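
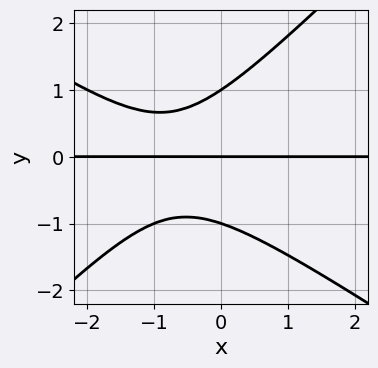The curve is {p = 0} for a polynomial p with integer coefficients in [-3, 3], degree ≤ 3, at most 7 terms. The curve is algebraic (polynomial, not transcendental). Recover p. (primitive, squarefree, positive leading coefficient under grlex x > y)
2*x^2*y + x*y^2 - 3*y^3 + 3*x*y + 3*y

(a) The degree is 3 — a generic line meets the curve in up to 3 points.
(b) Checking where it meets the axes: among the integer gridlines, it crosses the y-axis at y ∈ {-1, 0, 1}; every point of the x-axis in the box is on the curve.
(c) Assembling these constraints gives the stated polynomial.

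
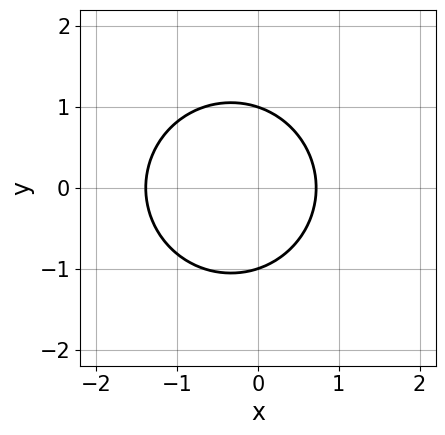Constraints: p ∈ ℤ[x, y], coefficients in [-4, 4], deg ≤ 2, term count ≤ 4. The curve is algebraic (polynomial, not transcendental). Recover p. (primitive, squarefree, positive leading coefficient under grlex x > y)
(a) Degree: no degree-1 curve has this shape, so deg p = 2.
(b) Symmetries: the y ↦ −y reflection is a symmetry, so y appears only in even powers.
(c) Reading off the gridlines: among the integer gridlines, it crosses the y-axis at y ∈ {-1, 1}.
(d) These observations pin down the coefficients.

3*x^2 + 3*y^2 + 2*x - 3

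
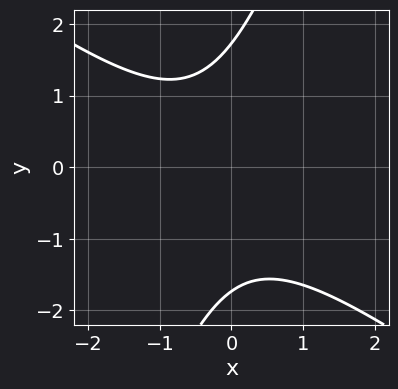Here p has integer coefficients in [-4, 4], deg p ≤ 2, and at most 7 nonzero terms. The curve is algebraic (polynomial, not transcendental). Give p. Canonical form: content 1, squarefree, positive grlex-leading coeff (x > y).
(a) deg p = 2.
(b) From the axis intercepts and sections: the curve avoids every integer x-axis point in the box.
(c) Together with the visible shape, these determine p as stated.

2*x^2 + 2*x*y - y^2 + x + 3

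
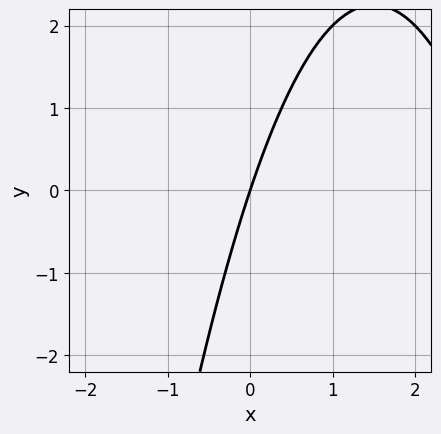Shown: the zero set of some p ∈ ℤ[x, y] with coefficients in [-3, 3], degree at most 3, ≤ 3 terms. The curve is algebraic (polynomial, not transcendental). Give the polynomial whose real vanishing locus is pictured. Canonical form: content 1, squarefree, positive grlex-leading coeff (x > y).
x^2 - 3*x + y

(a) The degree is 2 — a generic line meets the curve in up to 2 points.
(b) Checking where it meets the axes: one x-axis crossing is at x = 0; it meets the y-axis at y = 0 (among the integer gridlines).
(c) Solving for integer coefficients yields p as stated.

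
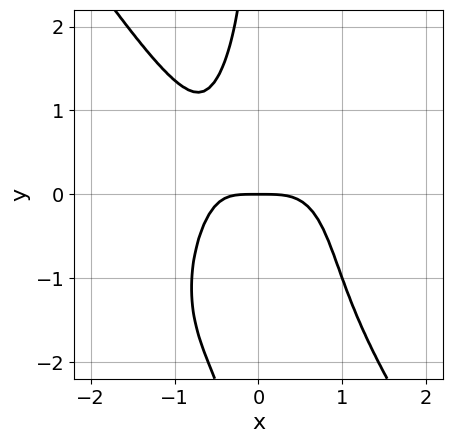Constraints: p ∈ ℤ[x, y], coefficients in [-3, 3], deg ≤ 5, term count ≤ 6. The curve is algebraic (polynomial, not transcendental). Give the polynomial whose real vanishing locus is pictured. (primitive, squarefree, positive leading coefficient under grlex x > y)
3*x^4 + x*y^3 + x*y^2 + x*y + 2*y

1. deg p = 4. A generic line meets the curve in up to 4 points.
2. Against the integer gridlines: it crosses the y-axis at the gridline y = 0; it crosses the x-axis at the gridline x = 0.
3. These observations pin down the coefficients.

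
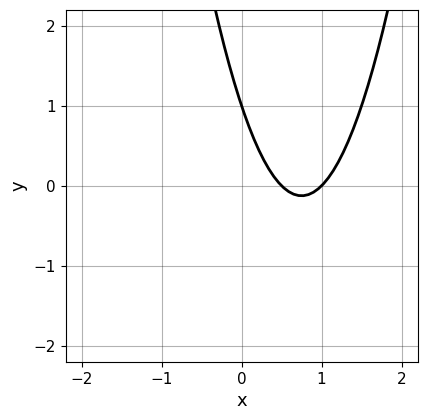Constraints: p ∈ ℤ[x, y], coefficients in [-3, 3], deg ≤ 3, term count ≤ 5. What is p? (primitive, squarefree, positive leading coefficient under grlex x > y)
Degree: no degree-1 curve has this shape, so deg p = 2.
From the visible intercepts: one x-axis crossing is at x = 1; it meets the y-axis at y = 1 (among the integer gridlines).
Together with the visible shape, these determine p as stated.

2*x^2 - 3*x - y + 1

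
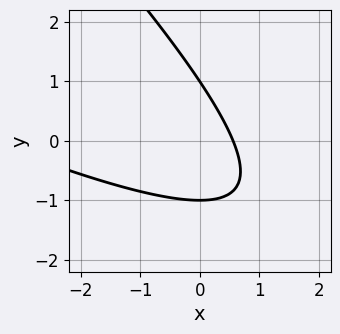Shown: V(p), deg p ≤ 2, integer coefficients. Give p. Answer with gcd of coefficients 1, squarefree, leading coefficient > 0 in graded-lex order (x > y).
(a) The degree is 2 — a generic line meets the curve in up to 2 points.
(b) Against the integer gridlines: the y-axis gridline crossings are at y ∈ {-1, 1}.
(c) Matching integer coefficients to the picture gives p.

x^2 + 3*x*y + 2*y^2 + 3*x - 2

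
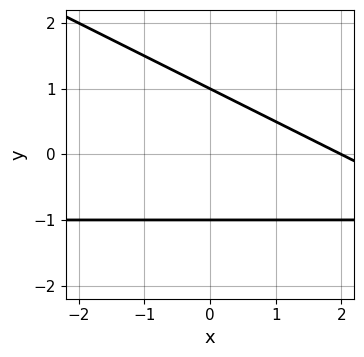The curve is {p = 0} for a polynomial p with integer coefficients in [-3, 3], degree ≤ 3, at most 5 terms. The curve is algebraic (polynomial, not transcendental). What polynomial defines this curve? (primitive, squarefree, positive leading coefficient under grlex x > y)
First, the degree is 2 — no degree-1 curve has this shape.
Next, checking where it meets the axes: the y-axis gridline crossings are at y ∈ {-1, 1}; one x-axis crossing is at x = 2.
Finally, matching integer coefficients to the picture gives p.

x*y + 2*y^2 + x - 2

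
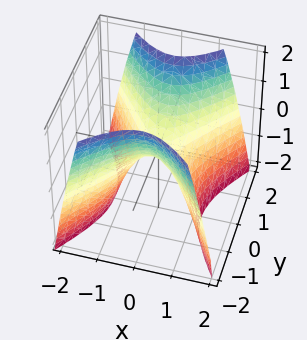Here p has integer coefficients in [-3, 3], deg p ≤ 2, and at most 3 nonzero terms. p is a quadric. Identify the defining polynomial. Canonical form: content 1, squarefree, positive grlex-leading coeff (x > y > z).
1. Degree: a hyperbolic paraboloid; a quadric, so deg p = 2.
2. Symmetries: it's symmetric under y → −y, forcing even powers of y; the x ↦ −x reflection is a symmetry, so x appears only in even powers.
3. Checking where it meets the axes: one z-axis crossing is at z = 0; it crosses the y-axis at the gridline y = 0; one x-axis crossing is at x = 0.
4. Matching integer coefficients to the picture gives p.

3*x^2 - 2*y^2 + 2*z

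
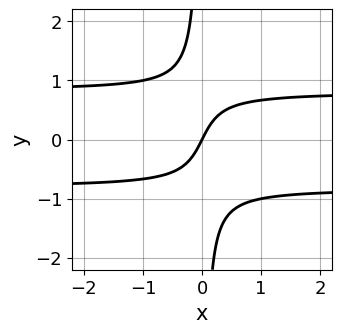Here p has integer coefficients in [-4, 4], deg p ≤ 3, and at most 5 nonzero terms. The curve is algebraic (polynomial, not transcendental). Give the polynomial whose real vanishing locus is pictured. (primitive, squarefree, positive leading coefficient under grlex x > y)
The degree is 3 — a generic line meets the curve in up to 3 points.
Against the integer gridlines: one y-axis crossing is at y = 0; it crosses the x-axis at the gridline x = 0.
Fitting integer coefficients to these (and the overall shape) gives p.

3*x*y^2 - 2*x + y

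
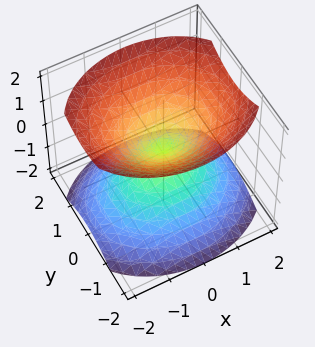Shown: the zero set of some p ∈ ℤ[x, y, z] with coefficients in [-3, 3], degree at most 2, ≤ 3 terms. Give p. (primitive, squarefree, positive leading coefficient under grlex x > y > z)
(a) There are 2 components. They look like related sheets of one shape, so recover p as a whole.
(b) Degree: two nappes meeting at a single point; a quadric, so deg p = 2.
(c) Symmetries: mirror symmetry z ↦ −z ⇒ only even powers of z; mirror symmetry y ↦ −y ⇒ only even powers of y; mirror symmetry x ↦ −x ⇒ only even powers of x.
(d) Checking where it meets the axes: it meets the x-axis at x = 0 (among the integer gridlines); it meets the z-axis at z = 0 (among the integer gridlines).
(e) Putting this together gives p.

2*x^2 + 3*y^2 - 3*z^2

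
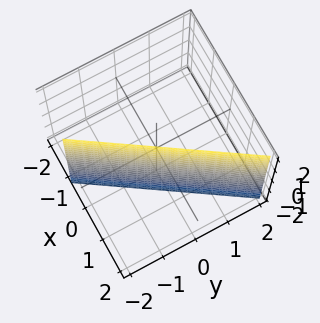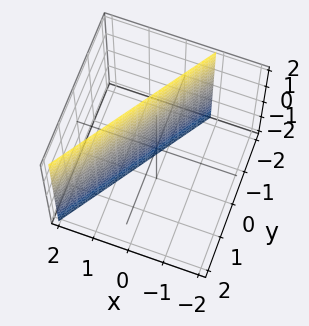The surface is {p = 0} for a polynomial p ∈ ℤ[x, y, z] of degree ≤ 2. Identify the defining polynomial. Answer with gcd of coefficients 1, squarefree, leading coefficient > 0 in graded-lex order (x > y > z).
deg p = 1.
Observable constraints: one y-axis crossing is at y = -1; no z-intercept at any integer in the box.
Matching integer coefficients to the picture gives p.

3*x - 2*y - 2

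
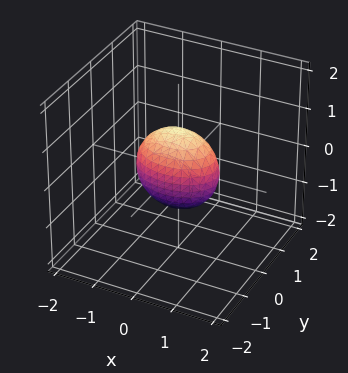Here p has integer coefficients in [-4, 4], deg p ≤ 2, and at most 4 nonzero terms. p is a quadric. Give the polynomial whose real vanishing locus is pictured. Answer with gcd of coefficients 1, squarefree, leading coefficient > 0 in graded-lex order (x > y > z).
x^2 + 2*y^2 + z^2 - 1

First, the degree is 2 — bounded and convex; a quadric.
Then, symmetries: it's symmetric under y → −y, forcing even powers of y; mirror symmetry x ↦ −x ⇒ only even powers of x; it's symmetric under z → −z, forcing even powers of z.
Then, reading off the gridlines: among the integer gridlines, it crosses the z-axis at z ∈ {-1, 1}; the x-axis gridline crossings are at x ∈ {-1, 1}.
Finally, together with the visible shape, these determine p as stated.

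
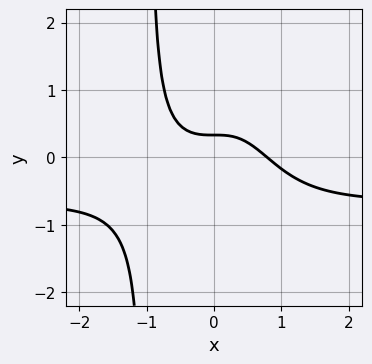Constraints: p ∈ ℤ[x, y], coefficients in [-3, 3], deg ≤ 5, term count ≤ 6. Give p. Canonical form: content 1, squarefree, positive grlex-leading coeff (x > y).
First, the degree is 4 — a generic line meets the curve in up to 4 points.
Finally, the integer polynomial consistent with all of this is the stated p.

3*x^3*y + 2*x^3 + 3*y - 1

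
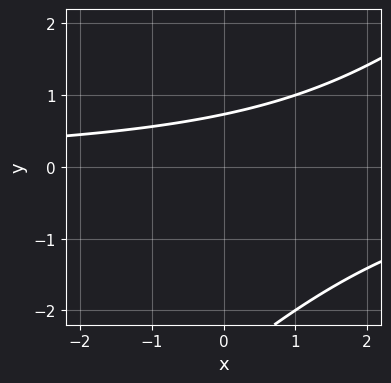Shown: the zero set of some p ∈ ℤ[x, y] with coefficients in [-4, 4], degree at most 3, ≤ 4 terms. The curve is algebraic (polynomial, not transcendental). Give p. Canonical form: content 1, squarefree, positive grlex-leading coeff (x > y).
x*y - y^2 - 2*y + 2

1. deg p = 2. No degree-1 curve has this shape.
2. Against the integer gridlines: no x-intercept at any integer in the box.
3. Together with the visible shape, these determine p as stated.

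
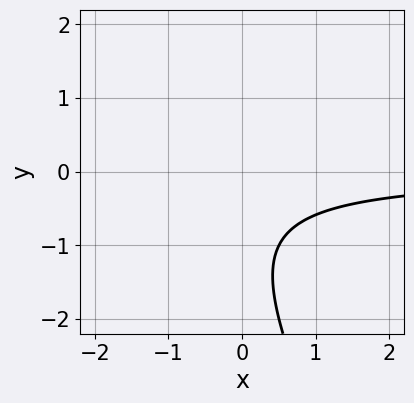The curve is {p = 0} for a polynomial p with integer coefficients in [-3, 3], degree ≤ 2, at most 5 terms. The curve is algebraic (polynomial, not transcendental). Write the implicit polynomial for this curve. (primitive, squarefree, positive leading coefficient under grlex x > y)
First, the degree is 2 — the shape is more complex than any degree-1 curve.
Then, from the axis intercepts and sections: it misses every integer gridline on the y-axis; the curve avoids every integer x-axis point in the box.
Finally, assembling these constraints gives the stated polynomial.

2*x*y + y^2 + 2*y + 2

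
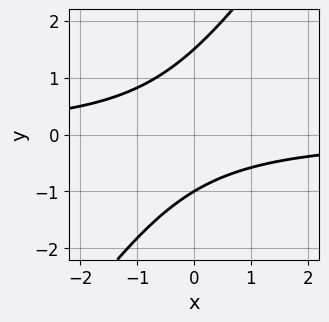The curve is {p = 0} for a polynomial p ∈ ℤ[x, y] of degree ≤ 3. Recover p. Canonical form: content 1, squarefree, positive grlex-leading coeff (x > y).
3*x*y - 2*y^2 + y + 3

(a) The degree is 2 — no degree-1 curve has this shape.
(b) From the visible intercepts: it meets the y-axis at y = -1 (among the integer gridlines); the curve avoids every integer x-axis point in the box.
(c) Putting this together gives p.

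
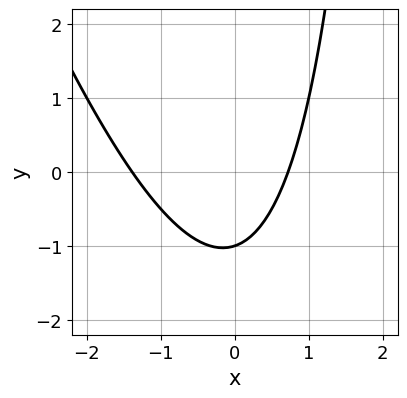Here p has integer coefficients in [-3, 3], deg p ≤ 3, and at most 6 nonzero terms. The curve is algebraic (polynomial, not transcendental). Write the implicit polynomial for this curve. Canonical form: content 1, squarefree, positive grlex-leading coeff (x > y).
(a) Degree: the shape is more complex than any degree-1 curve, so deg p = 2.
(b) Checking where it meets the axes: it crosses the y-axis at the gridline y = -1.
(c) These observations pin down the coefficients.

3*x^2 + x*y + 2*x - 3*y - 3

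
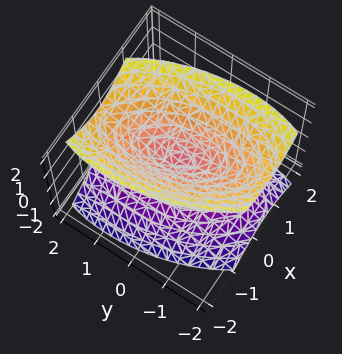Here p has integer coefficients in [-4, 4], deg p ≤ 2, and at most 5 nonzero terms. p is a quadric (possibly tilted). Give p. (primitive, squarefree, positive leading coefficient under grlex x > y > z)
3*x^2 + x*y + y^2 - 2*z^2

(a) The picture has 2 separate pieces.
(b) Degree: no degree-1 surface has this shape, so deg p = 2.
(c) From the axis intercepts and sections: one y-axis crossing is at y = 0; it meets the z-axis at z = 0 (among the integer gridlines).
(d) Putting this together gives p.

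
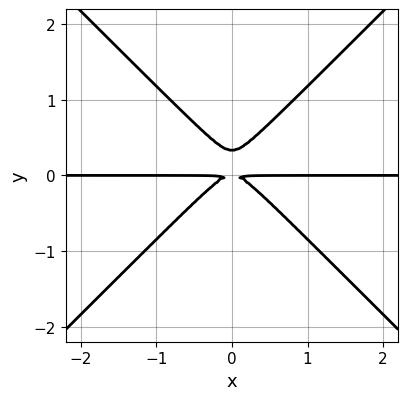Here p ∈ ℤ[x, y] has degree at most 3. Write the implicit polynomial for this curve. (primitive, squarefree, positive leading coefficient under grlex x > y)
3*x^2*y - 3*y^3 + y^2

deg p = 3.
Symmetries: it's symmetric under x → −x, forcing even powers of x.
Checking where it meets the axes: every point of the x-axis in the box is on the curve.
Fitting integer coefficients to these (and the overall shape) gives p.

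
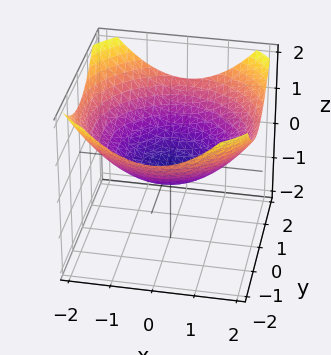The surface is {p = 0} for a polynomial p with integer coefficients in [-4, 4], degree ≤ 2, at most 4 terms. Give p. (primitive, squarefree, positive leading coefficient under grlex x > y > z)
x^2 + y^2 - 3*z - 1

The degree is 2 — no degree-1 surface has this shape.
Symmetries: rotational symmetry about the z-axis ⇒ p depends on x, y only through x² + y².
From the axis intercepts and sections: among the integer gridlines, it crosses the x-axis at x ∈ {-1, 1}; a circular section at z = 0 has radius exactly 1.
Assembling these constraints gives the stated polynomial.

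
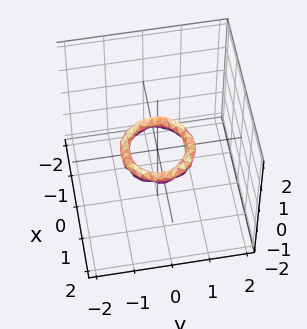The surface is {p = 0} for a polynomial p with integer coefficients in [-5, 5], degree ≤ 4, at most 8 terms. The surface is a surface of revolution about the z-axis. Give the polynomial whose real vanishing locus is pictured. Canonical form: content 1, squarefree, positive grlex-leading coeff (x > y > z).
(a) deg p = 4. The shape is more complex than any degree-3 surface.
(b) Symmetry: every cross-section ⟂ z is a circle, so x, y appear only via x² + y².
(c) Against the integer gridlines: among the integer gridlines, it crosses the x-axis at x ∈ {-1, 1}; no z-intercept at any integer in the box.
(d) Together with the visible shape, these determine p as stated. Check: (0, 1, 0) on the y-axis lies on the surface, and p(0, 1, 0) = 0. ✓

2*x^4 + 4*x^2*y^2 + 2*y^4 - 3*x^2 - 3*y^2 + 3*z^2 + 1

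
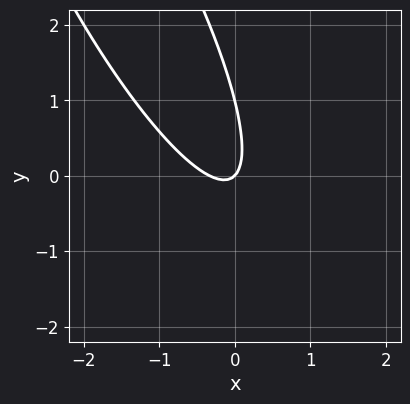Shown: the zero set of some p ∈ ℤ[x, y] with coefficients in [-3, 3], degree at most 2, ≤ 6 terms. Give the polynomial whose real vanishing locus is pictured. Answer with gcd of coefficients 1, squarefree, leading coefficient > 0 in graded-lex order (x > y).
3*x^2 + 3*x*y + y^2 + x - y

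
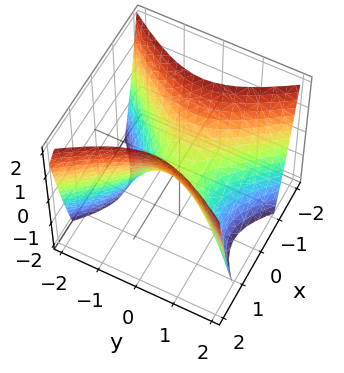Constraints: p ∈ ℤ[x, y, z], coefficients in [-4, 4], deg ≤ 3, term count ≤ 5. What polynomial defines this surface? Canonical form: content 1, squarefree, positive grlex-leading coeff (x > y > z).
3*x^2 - 2*y^2 - 2*z

(a) Degree: a hyperbolic paraboloid; a quadric, so deg p = 2.
(b) Symmetries: the y ↦ −y reflection is a symmetry, so y appears only in even powers; mirror symmetry x ↦ −x ⇒ only even powers of x.
(c) From the axis intercepts and sections: one x-axis crossing is at x = 0; it meets the y-axis at y = 0 (among the integer gridlines); it crosses the z-axis at the gridline z = 0.
(d) Together with the visible shape, these determine p as stated.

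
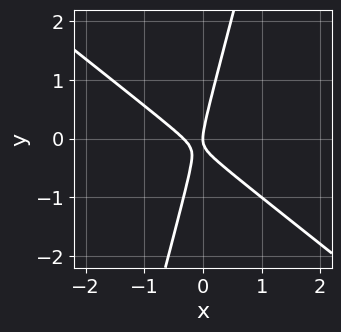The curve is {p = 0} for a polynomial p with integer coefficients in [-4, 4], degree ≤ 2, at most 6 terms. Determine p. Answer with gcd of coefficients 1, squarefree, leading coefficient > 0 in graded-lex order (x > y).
1. deg p = 2. The shape is more complex than any degree-1 curve.
2. Checking where it meets the axes: it crosses the y-axis at the gridline y = 0; it meets the x-axis at x = 0 (among the integer gridlines).
3. Putting this together gives p.

3*x^2 + 3*x*y - y^2 + x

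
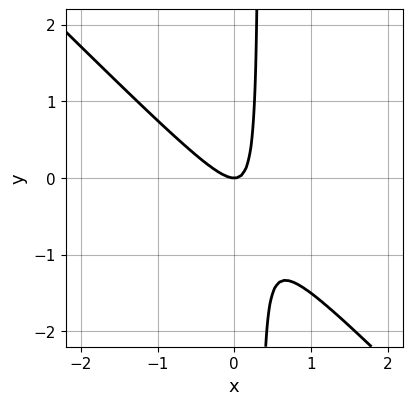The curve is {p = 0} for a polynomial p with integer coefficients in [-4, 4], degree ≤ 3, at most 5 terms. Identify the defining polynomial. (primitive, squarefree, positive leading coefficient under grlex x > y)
1. Degree: a generic line meets the curve in up to 2 points, so deg p = 2.
2. Against the integer gridlines: it meets the x-axis at x = 0 (among the integer gridlines); it meets the y-axis at y = 0 (among the integer gridlines).
3. Solving for integer coefficients yields p as stated.

3*x^2 + 3*x*y - y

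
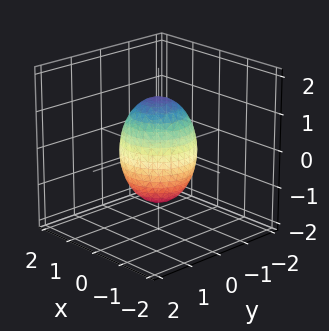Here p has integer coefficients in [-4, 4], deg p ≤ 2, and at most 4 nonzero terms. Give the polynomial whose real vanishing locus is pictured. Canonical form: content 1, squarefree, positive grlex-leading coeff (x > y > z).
1. The degree is 2 — bounded and convex; a quadric.
2. By symmetry, every cross-section ⟂ z is a circle, so x, y appear only via x² + y²; the z ↦ −z reflection is a symmetry, so z appears only in even powers.
3. Observable constraints: a circular section at z = 1 has radius between 0 and 1; among the integer gridlines, it crosses the y-axis at y ∈ {-1, 1}.
4. These observations pin down the coefficients.

2*x^2 + 2*y^2 + z^2 - 2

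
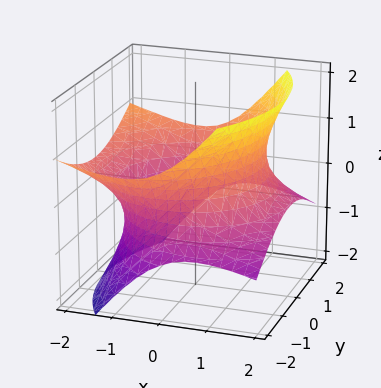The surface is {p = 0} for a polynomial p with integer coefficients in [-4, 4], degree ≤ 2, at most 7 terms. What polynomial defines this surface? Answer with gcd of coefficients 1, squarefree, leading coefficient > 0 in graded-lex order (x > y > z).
x^2 + 2*x*z + y^2 - 2*z^2 - 3

Degree: a generic line meets the surface in up to 2 points, so deg p = 2.
From the axis intercepts and sections: it misses every integer gridline on the z-axis.
These observations pin down the coefficients.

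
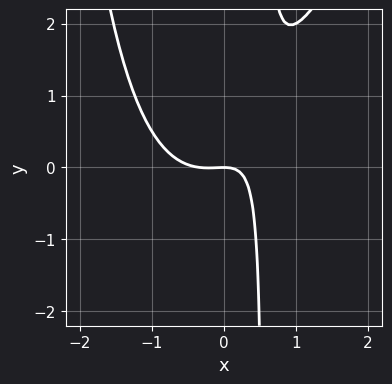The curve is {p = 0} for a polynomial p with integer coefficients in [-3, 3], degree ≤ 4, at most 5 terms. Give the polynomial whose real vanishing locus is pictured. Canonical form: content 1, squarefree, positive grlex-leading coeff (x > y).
3*x^3 - x^2*y + x^2 - 3*x*y + 2*y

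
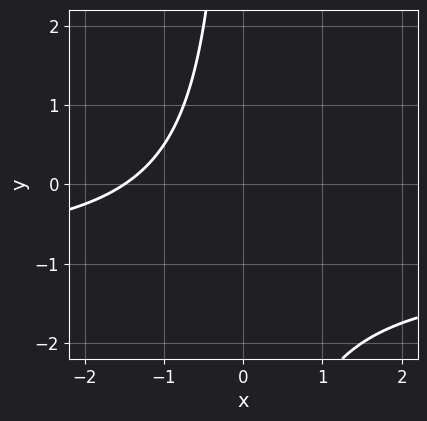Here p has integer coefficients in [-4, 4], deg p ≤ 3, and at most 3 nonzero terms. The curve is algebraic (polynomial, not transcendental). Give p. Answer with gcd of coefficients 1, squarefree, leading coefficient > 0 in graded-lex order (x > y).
The degree is 2 — the shape is more complex than any degree-1 curve.
From the axis intercepts and sections: the curve avoids every integer y-axis point in the box.
Solving for integer coefficients yields p as stated.

2*x*y + 2*x + 3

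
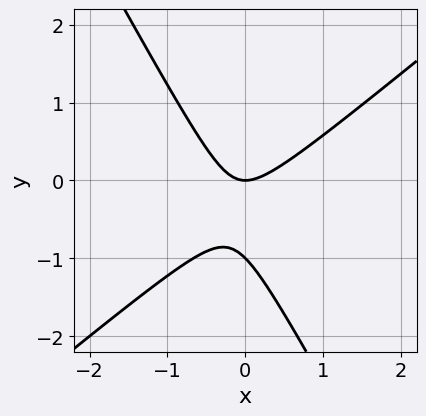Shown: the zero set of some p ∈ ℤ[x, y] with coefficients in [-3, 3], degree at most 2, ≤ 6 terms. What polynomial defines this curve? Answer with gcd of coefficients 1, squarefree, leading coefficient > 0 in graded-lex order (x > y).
(a) Degree: a generic line meets the curve in up to 2 points, so deg p = 2.
(b) Checking where it meets the axes: the y-axis gridline crossings are at y ∈ {-1, 0}; it meets the x-axis at x = 0 (among the integer gridlines).
(c) These observations pin down the coefficients.

3*x^2 - 2*x*y - 2*y^2 - 2*y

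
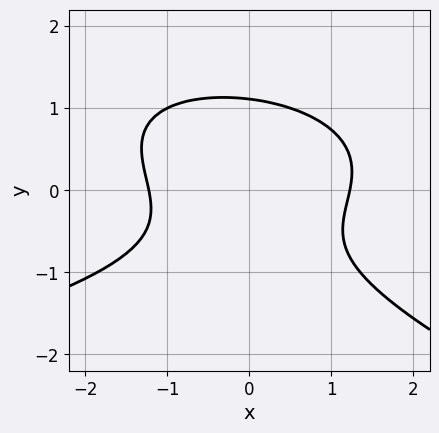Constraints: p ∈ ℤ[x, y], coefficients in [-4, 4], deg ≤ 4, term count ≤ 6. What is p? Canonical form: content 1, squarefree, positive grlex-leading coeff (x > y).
x*y^2 + 3*y^3 + 2*x^2 - y - 3

Degree: no degree-2 curve has this shape, so deg p = 3.
Solving for integer coefficients yields p as stated.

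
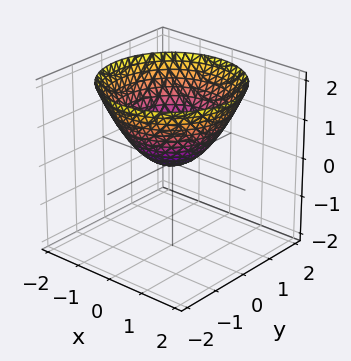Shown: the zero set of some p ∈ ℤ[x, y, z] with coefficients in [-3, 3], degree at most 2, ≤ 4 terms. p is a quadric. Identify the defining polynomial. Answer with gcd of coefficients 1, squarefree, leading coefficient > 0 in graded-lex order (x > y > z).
1. The degree is 2 — a single bowl opening along one axis; a quadric.
2. Symmetries: the z-axis is an axis of rotation, so x and y enter only as x² + y².
3. Observable constraints: it crosses the x-axis at the gridline x = 0; it meets the z-axis at z = 0 (among the integer gridlines).
4. Together with the visible shape, these determine p as stated.

2*x^2 + 2*y^2 - 3*z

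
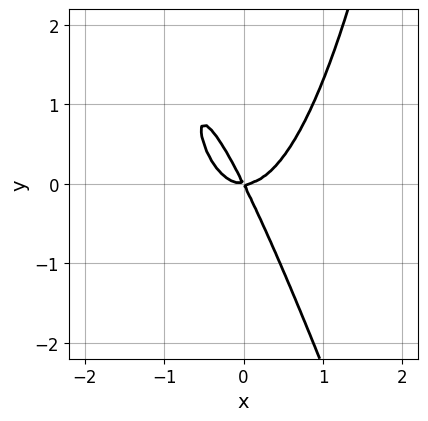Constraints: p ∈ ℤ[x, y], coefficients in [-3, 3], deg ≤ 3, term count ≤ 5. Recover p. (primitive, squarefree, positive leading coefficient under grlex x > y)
First, degree: the shape is more complex than any degree-2 curve, so deg p = 3.
Then, from the visible intercepts: one y-axis crossing is at y = 0; it crosses the x-axis at the gridline x = 0.
Finally, matching integer coefficients to the picture gives p.

3*x^3 + x^2*y - 2*x*y - y^2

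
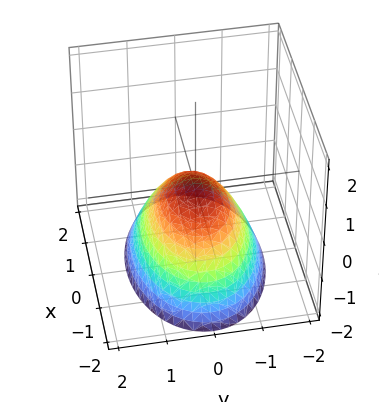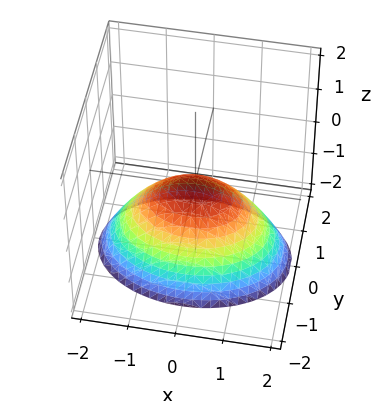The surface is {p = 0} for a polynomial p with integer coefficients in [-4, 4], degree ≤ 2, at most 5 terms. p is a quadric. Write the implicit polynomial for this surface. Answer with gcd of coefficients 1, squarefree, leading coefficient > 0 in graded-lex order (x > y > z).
(a) deg p = 2.
(b) Symmetries: mirror symmetry y ↦ −y ⇒ only even powers of y; mirror symmetry x ↦ −x ⇒ only even powers of x.
(c) From the visible intercepts: it meets the y-axis at y = 0 (among the integer gridlines); it meets the z-axis at z = 0 (among the integer gridlines); one x-axis crossing is at x = 0.
(d) Putting this together gives p.

x^2 + 2*y^2 + 2*z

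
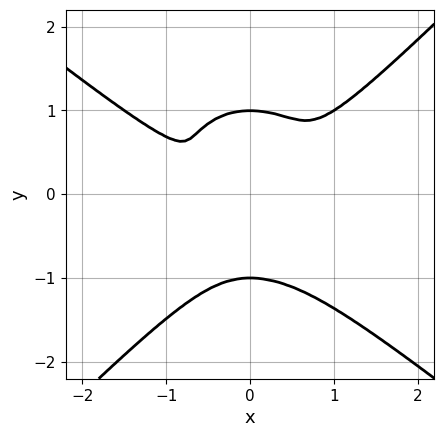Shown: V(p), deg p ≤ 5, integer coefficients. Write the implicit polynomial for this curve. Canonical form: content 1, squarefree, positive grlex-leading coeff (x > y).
2*x^4 + x^3*y - 3*y^4 - 3*x^2*y + 3*y^2

Degree: no degree-3 curve has this shape, so deg p = 4.
Reading off the gridlines: among the integer gridlines, it crosses the y-axis at y ∈ {-1, 1}.
Putting this together gives p.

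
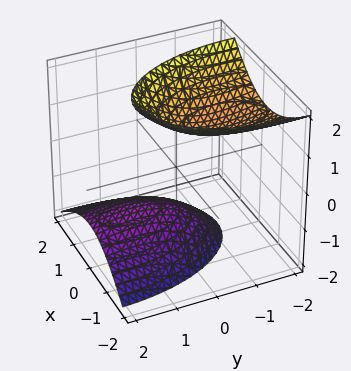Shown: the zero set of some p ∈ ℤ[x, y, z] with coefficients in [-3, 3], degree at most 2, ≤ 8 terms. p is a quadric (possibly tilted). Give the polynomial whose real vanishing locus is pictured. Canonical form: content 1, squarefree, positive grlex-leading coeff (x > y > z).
3*x^2 + x*z + y^2 + 2*y*z - 2*z^2 + 3

1. There are 2 components. They look like related sheets of one shape, so recover p as a whole.
2. Degree: no degree-1 surface has this shape, so deg p = 2.
3. Observable constraints: no x-intercept at any integer in the box; it misses every integer gridline on the y-axis.
4. The integer polynomial consistent with all of this is the stated p.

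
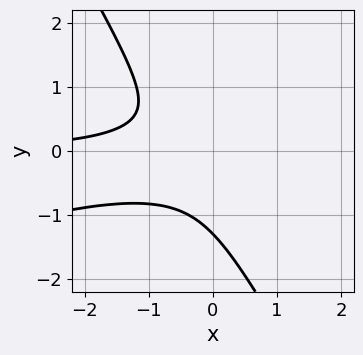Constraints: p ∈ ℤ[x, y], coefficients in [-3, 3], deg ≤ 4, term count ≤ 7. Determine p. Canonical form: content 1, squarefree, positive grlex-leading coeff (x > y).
1. The degree is 3 — a generic line meets the curve in up to 3 points.
2. Against the integer gridlines: it misses every integer gridline on the x-axis.
3. Solving for integer coefficients yields p as stated.

x^2*y - 3*x*y^2 - 2*y^3 - 2*y^2 - 1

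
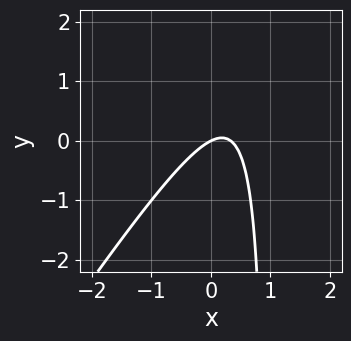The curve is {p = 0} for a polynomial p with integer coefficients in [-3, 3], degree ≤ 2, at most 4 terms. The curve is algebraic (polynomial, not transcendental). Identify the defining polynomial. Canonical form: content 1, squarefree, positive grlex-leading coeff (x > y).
Degree: the shape is more complex than any degree-1 curve, so deg p = 2.
Reading off the gridlines: it meets the x-axis at x = 0 (among the integer gridlines); one y-axis crossing is at y = 0.
These observations pin down the coefficients.

3*x^2 - 2*x*y - x + 2*y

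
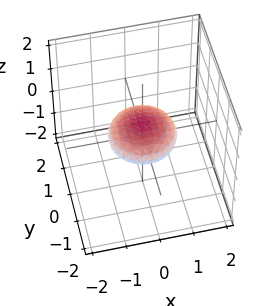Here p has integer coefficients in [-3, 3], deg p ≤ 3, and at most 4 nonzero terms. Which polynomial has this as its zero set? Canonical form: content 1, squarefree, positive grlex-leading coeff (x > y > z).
deg p = 2.
By symmetry, the z-axis is an axis of rotation, so x and y enter only as x² + y²; the z ↦ −z reflection is a symmetry, so z appears only in even powers.
Checking where it meets the axes: the y-axis gridline crossings are at y ∈ {-1, 1}; a circular section at z = 0 has radius exactly 1.
The integer polynomial consistent with all of this is the stated p.

x^2 + y^2 + 3*z^2 - 1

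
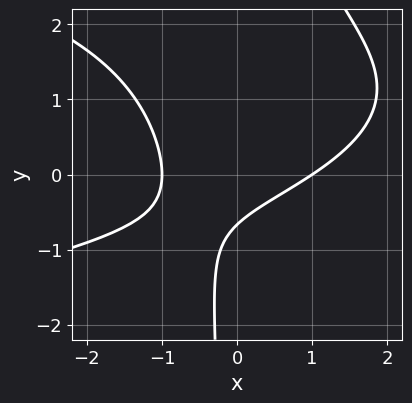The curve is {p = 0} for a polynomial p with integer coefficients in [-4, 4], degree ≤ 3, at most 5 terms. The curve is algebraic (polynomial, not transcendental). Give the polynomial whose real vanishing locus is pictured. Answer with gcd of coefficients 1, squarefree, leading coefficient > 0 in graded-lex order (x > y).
1. The degree is 3 — the shape is more complex than any degree-2 curve.
2. Checking where it meets the axes: among the integer gridlines, it crosses the x-axis at x ∈ {-1, 1}.
3. Matching integer coefficients to the picture gives p.

2*x*y^2 + 2*x^2 - 3*x*y - 3*y - 2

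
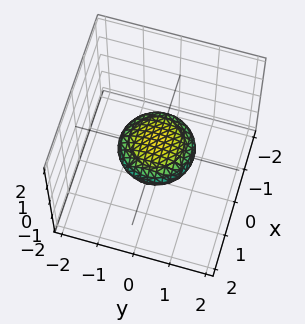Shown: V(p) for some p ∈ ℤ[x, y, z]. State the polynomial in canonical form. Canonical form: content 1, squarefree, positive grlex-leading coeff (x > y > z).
x^2 + y^2 + 3*z^2 - 1

1. Degree: a closed, bounded, convex surface; a quadric, so deg p = 2.
2. Symmetry: the z-axis is an axis of rotation, so x and y enter only as x² + y²; mirror symmetry z ↦ −z ⇒ only even powers of z.
3. From the axis intercepts and sections: among the integer gridlines, it crosses the y-axis at y ∈ {-1, 1}; a circular section at z = 0 has radius exactly 1.
4. Matching integer coefficients to the picture gives p.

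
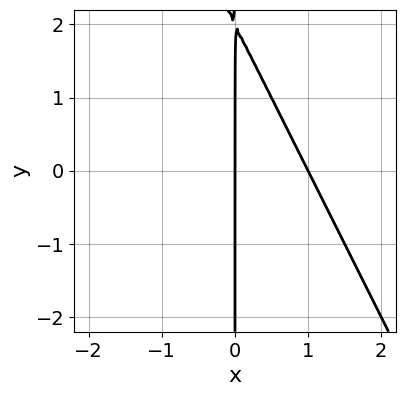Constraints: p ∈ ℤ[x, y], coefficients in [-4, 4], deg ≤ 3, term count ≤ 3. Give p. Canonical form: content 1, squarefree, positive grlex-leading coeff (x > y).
Degree: the shape is more complex than any degree-1 curve, so deg p = 2.
From the axis intercepts and sections: the visible y-axis segment lies entirely on the curve; among the integer gridlines, it crosses the x-axis at x ∈ {0, 1}.
Together with the visible shape, these determine p as stated.

2*x^2 + x*y - 2*x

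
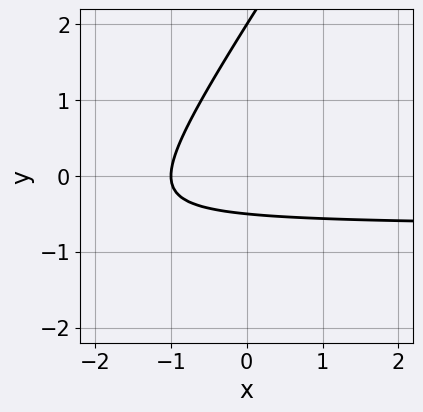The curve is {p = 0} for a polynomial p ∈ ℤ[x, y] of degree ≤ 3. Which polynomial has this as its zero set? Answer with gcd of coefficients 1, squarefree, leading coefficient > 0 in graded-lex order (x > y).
1. Degree: a generic line meets the curve in up to 2 points, so deg p = 2.
2. Observable constraints: one x-axis crossing is at x = -1; one y-axis crossing is at y = 2.
3. Matching integer coefficients to the picture gives p.

3*x*y - 2*y^2 + 2*x + 3*y + 2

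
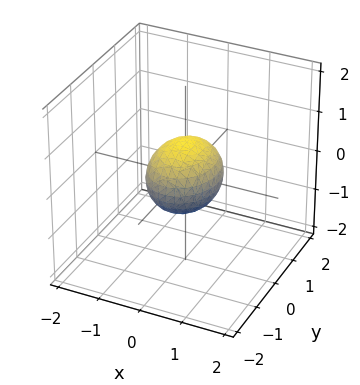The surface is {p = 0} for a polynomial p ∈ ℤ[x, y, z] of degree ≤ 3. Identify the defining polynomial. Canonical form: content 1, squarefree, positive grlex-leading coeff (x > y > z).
1. Degree: a closed, bounded, convex surface; a quadric, so deg p = 2.
2. Symmetries: mirror symmetry y ↦ −y ⇒ only even powers of y; the x ↦ −x reflection is a symmetry, so x appears only in even powers; the z ↦ −z reflection is a symmetry, so z appears only in even powers.
3. Observable constraints: among the integer gridlines, it crosses the y-axis at y ∈ {-1, 1}.
4. Putting this together gives p.

3*x^2 + 2*y^2 + 3*z^2 - 2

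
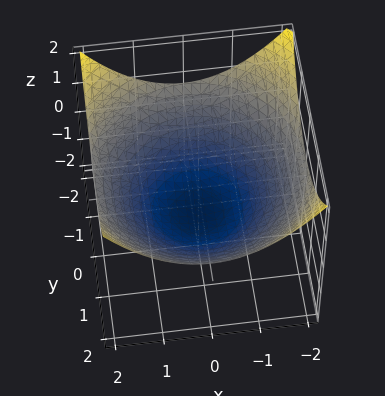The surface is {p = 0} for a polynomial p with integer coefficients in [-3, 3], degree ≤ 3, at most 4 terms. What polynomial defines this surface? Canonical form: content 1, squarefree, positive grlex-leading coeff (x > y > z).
1. deg p = 2. A generic line meets the surface in up to 2 points.
2. Symmetries: rotational symmetry about the z-axis ⇒ p depends on x, y only through x² + y².
3. Observable constraints: a circular section at z = 0 has radius between 1 and 2; it meets the z-axis at z = -1 (among the integer gridlines).
4. Matching integer coefficients to the picture gives p.

x^2 + y^2 - 3*z - 3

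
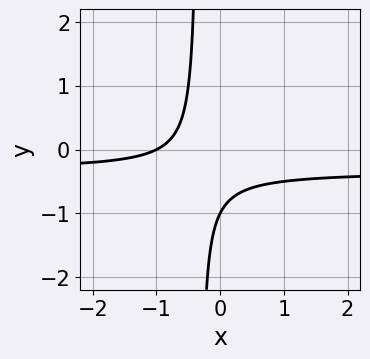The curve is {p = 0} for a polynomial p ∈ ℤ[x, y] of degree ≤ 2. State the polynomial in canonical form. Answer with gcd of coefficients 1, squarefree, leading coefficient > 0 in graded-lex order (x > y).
3*x*y + x + y + 1

1. The degree is 2 — no degree-1 curve has this shape.
2. Reading off the gridlines: one x-axis crossing is at x = -1; one y-axis crossing is at y = -1.
3. Putting this together gives p.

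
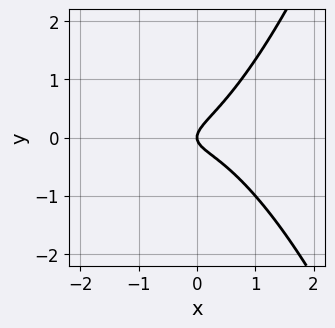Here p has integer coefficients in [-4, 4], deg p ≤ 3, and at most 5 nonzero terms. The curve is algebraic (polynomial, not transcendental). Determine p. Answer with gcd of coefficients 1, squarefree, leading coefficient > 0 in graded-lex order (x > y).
2*x^3 + x^2 + x*y - 3*y^2 + x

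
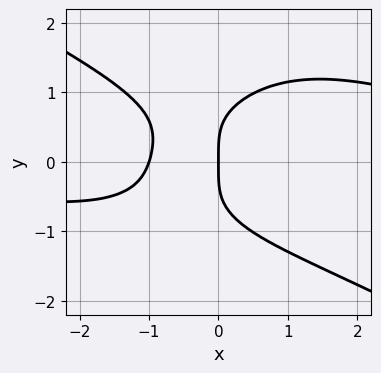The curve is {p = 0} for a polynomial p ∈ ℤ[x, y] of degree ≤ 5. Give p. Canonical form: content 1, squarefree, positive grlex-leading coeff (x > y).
x^3*y + x^2*y^2 + 2*y^4 - 3*x^2 - 3*x

(a) deg p = 4. No degree-3 curve has this shape.
(b) From the axis intercepts and sections: it meets the y-axis at y = 0 (among the integer gridlines); among the integer gridlines, it crosses the x-axis at x ∈ {-1, 0}.
(c) Assembling these constraints gives the stated polynomial.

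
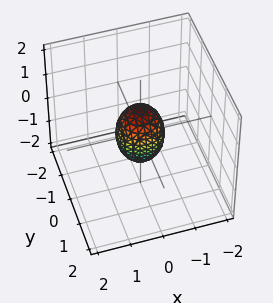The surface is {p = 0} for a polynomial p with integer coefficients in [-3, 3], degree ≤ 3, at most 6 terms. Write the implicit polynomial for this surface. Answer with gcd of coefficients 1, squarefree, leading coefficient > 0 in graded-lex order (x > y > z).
First, the degree is 2 — the shape is more complex than any degree-1 surface.
Next, by symmetry, every cross-section ⟂ z is a circle, so x, y appear only via x² + y².
Then, from the visible intercepts: among the integer gridlines, it crosses the z-axis at z ∈ {-1, 1}; a circular section at z = 0 has radius between 0 and 1.
Finally, fitting integer coefficients to these (and the overall shape) gives p.

2*x^2 + 2*y^2 + z^2 - 1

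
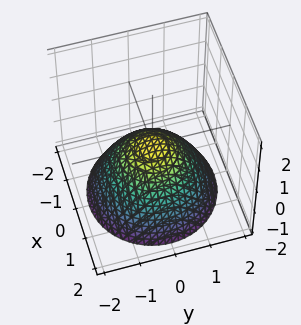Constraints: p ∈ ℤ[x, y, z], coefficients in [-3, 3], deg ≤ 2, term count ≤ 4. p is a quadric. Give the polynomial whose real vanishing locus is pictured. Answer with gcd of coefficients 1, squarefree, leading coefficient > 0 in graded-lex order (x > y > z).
2*x^2 + 2*y^2 + 3*z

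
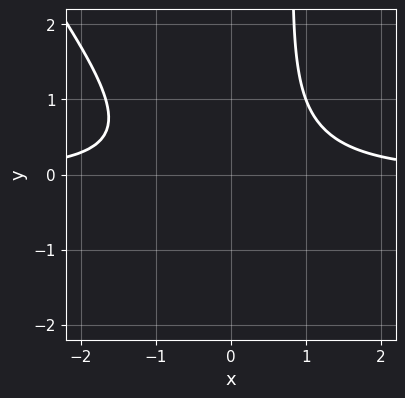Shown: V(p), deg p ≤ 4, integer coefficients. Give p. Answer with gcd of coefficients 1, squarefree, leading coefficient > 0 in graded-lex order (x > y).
Degree: a generic line meets the curve in up to 3 points, so deg p = 3.
Observable constraints: no x-intercept at any integer in the box; the curve avoids every integer y-axis point in the box.
Together with the visible shape, these determine p as stated.

3*x^2*y + 2*x*y^2 - 2*y^2 - 3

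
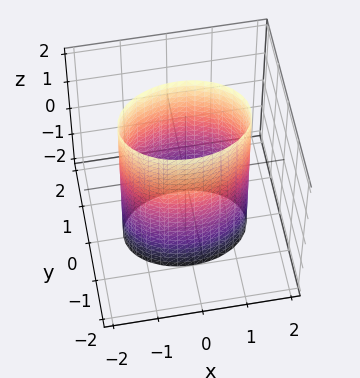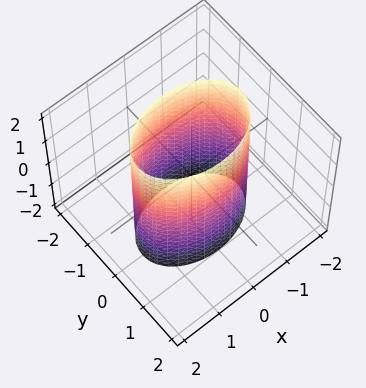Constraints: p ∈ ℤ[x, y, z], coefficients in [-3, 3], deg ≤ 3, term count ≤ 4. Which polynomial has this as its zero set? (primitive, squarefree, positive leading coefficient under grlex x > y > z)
(a) Degree: constant cross-section along one axis; a quadric, so deg p = 2.
(b) Symmetries: the y ↦ −y reflection is a symmetry, so y appears only in even powers; the z ↦ −z reflection is a symmetry, so z appears only in even powers; mirror symmetry x ↦ −x ⇒ only even powers of x.
(c) Against the integer gridlines: the surface avoids every integer z-axis point in the box; the y-axis gridline crossings are at y ∈ {-1, 1}.
(d) The integer polynomial consistent with all of this is the stated p.

x^2 + 2*y^2 - 2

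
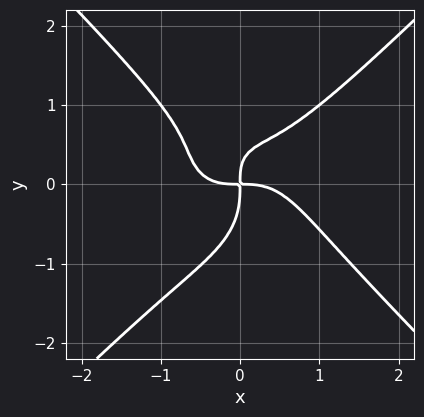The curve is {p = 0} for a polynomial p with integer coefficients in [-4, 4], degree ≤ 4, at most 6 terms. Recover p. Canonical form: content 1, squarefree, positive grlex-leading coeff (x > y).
x^4 - y^4 - x*y^2 + x*y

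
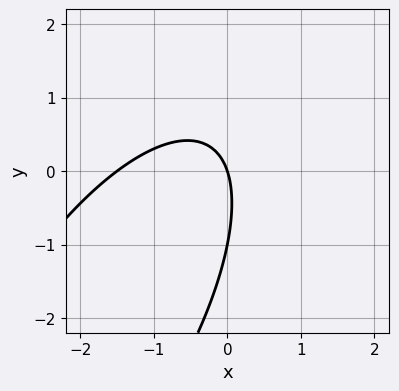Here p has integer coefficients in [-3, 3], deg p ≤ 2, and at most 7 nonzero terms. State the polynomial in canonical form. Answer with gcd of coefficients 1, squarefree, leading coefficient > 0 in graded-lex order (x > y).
1. deg p = 2. The shape is more complex than any degree-1 curve.
2. Checking where it meets the axes: the y-axis gridline crossings are at y ∈ {-1, 0}; one x-axis crossing is at x = 0.
3. Putting this together gives p.

2*x^2 - 2*x*y + y^2 + 3*x + y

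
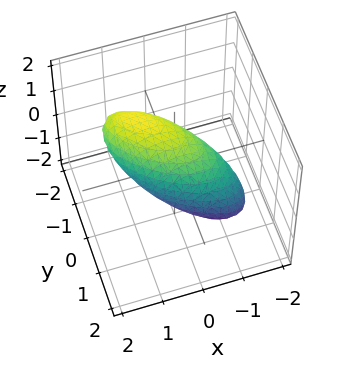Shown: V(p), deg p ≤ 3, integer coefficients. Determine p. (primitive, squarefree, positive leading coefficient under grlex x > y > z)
2*x^2 + 3*x*y + 3*y^2 + 3*y*z + 3*z^2 - 2

1. Degree: a generic line meets the surface in up to 2 points, so deg p = 2.
2. Against the integer gridlines: the x-axis gridline crossings are at x ∈ {-1, 1}.
3. Solving for integer coefficients yields p as stated.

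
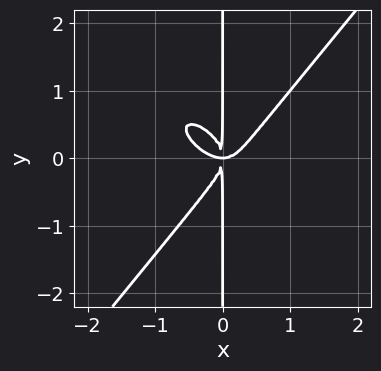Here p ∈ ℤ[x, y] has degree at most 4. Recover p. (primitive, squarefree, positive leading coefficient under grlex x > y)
3*x^4 + 2*x^3*y - 3*x*y^3 - 2*x^2*y

1. The degree is 4 — no degree-3 curve has this shape.
2. Reading off the gridlines: every point of the y-axis in the box is on the curve.
3. Fitting integer coefficients to these (and the overall shape) gives p.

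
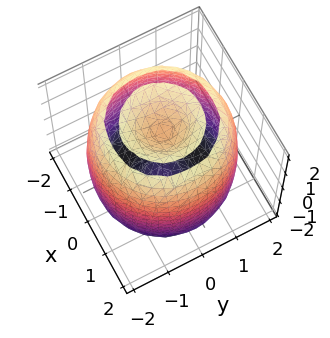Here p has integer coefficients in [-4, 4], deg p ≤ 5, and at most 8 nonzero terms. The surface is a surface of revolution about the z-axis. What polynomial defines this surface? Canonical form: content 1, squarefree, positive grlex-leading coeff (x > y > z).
I count 2 distinct pieces.
Degree: a generic line meets the surface in up to 4 points, so deg p = 4.
Symmetry: the surface is invariant under rotation about z: p = q(x² + y², z).
Observable constraints: a circular section at z = -2 has radius exactly 1.
Together with the visible shape, these determine p as stated.

x^4 + 2*x^2*y^2 + y^4 - 3*x^2 - 3*y^2 + z^2 - 2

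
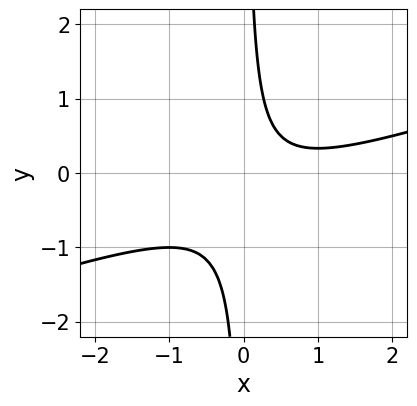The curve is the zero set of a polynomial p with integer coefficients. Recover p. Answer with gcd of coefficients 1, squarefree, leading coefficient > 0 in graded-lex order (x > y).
(a) The degree is 2 — a generic line meets the curve in up to 2 points.
(b) From the visible intercepts: no x-intercept at any integer in the box; the curve avoids every integer y-axis point in the box.
(c) The integer polynomial consistent with all of this is the stated p.

x^2 - 3*x*y - x + 1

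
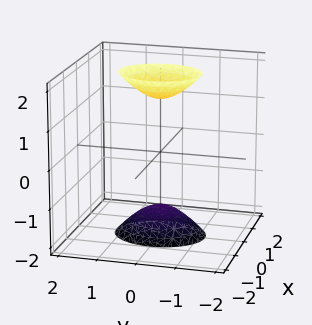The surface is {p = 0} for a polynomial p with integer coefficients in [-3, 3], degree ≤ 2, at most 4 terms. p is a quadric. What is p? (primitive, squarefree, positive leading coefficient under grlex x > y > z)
First, the picture has 2 separate pieces.
Then, the degree is 2 — two separate bowl-shaped sheets opening away from each other; a quadric.
Then, symmetries: mirror symmetry z ↦ −z ⇒ only even powers of z; mirror symmetry x ↦ −x ⇒ only even powers of x; it's symmetric under y → −y, forcing even powers of y.
Then, reading off the gridlines: it misses every integer gridline on the y-axis; the surface avoids every integer x-axis point in the box.
Finally, these observations pin down the coefficients.

3*x^2 + 2*y^2 - z^2 + 2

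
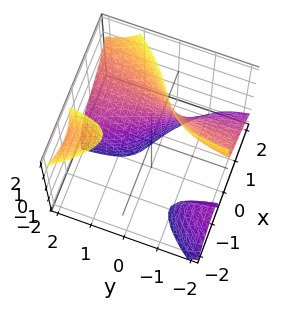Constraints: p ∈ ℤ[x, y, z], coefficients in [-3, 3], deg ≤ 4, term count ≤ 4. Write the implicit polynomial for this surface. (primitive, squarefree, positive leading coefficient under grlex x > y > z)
1. There are 3 components. Treating them together as one polynomial.
2. The degree is 3 — no degree-2 surface has this shape.
3. Checking where it meets the axes: the surface avoids every integer y-axis point in the box; it misses every integer gridline on the z-axis.
4. Together with the visible shape, these determine p as stated. Check: (1, 0, 0) on the x-axis lies on the surface, and p(1, 0, 0) = 0. ✓

2*x^3 - 3*x*y*z - y*z - 2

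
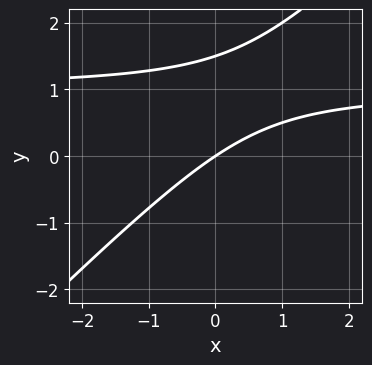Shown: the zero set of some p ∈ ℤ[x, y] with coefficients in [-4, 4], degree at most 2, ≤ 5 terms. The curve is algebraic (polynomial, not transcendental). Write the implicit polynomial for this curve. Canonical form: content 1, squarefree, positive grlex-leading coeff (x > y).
2*x*y - 2*y^2 - 2*x + 3*y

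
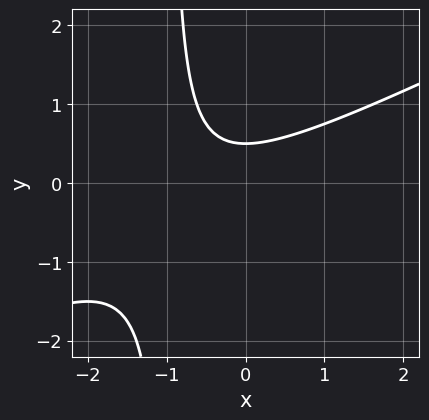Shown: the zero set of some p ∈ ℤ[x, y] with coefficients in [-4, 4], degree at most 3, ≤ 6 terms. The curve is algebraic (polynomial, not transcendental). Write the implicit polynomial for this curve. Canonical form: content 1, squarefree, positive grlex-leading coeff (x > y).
First, degree: the shape is more complex than any degree-1 curve, so deg p = 2.
Then, against the integer gridlines: no x-intercept at any integer in the box.
Finally, the integer polynomial consistent with all of this is the stated p.

x^2 - 2*x*y + x - 2*y + 1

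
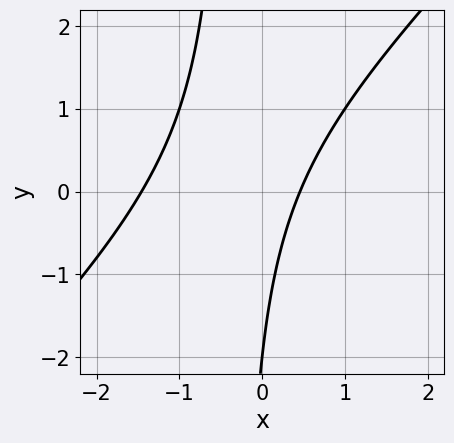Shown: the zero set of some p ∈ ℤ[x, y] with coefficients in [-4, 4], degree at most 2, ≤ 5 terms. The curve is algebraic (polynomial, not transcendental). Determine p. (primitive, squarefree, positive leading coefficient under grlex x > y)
deg p = 2. The shape is more complex than any degree-1 curve.
From the axis intercepts and sections: it crosses the y-axis at the gridline y = -2.
The integer polynomial consistent with all of this is the stated p.

3*x^2 - 3*x*y + 3*x - y - 2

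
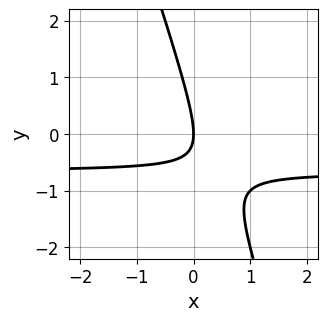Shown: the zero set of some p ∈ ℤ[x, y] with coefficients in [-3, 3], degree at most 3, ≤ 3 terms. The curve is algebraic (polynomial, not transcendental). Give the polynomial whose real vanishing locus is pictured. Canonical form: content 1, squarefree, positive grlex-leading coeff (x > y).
3*x*y + y^2 + 2*x

First, degree: the shape is more complex than any degree-1 curve, so deg p = 2.
Then, from the axis intercepts and sections: it crosses the x-axis at the gridline x = 0; one y-axis crossing is at y = 0.
Finally, together with the visible shape, these determine p as stated.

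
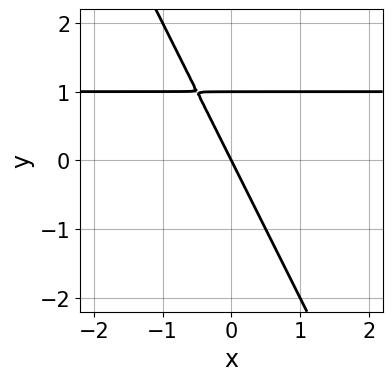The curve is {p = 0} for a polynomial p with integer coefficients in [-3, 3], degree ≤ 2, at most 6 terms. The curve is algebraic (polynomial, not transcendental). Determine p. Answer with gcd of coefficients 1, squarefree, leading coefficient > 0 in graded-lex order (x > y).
2*x*y + y^2 - 2*x - y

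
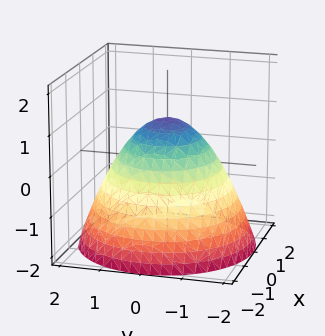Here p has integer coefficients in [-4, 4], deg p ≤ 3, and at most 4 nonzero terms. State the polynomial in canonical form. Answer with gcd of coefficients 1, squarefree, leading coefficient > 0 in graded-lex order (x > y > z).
2*x^2 + 2*y^2 + 3*z - 3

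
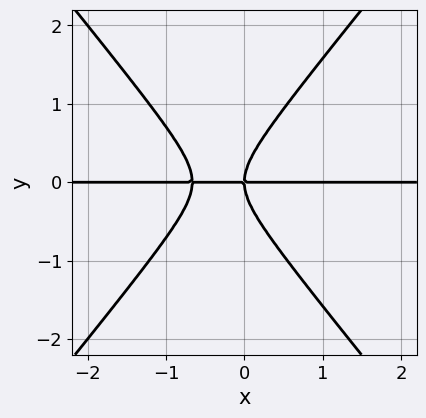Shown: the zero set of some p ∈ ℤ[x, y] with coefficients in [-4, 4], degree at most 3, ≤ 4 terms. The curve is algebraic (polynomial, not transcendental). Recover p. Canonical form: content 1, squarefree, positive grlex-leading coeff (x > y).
3*x^2*y - 2*y^3 + 2*x*y

(a) The degree is 3 — no degree-2 curve has this shape.
(b) From the axis intercepts and sections: it meets the y-axis at y = 0 (among the integer gridlines); every point of the x-axis in the box is on the curve.
(c) These observations pin down the coefficients.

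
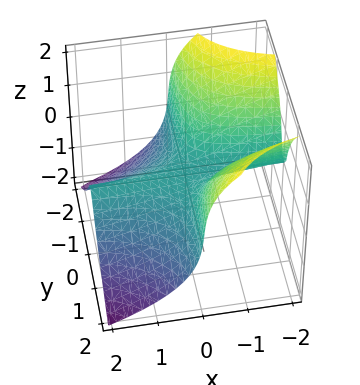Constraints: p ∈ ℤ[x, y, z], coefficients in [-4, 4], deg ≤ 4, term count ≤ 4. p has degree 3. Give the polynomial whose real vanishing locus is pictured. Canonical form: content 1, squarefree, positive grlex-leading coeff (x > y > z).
2*x*y^2 + z^3 - z^2 + z

(a) Degree: the shape is more complex than any degree-2 surface, so deg p = 3.
(b) From the axis intercepts and sections: every point of the x-axis in the box is on the surface; it meets the z-axis at z = 0 (among the integer gridlines); the visible y-axis segment lies entirely on the surface.
(c) Putting this together gives p.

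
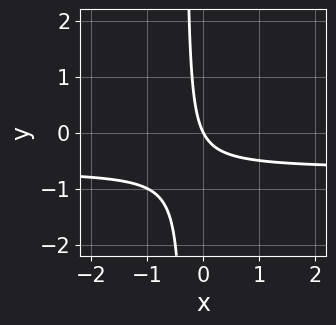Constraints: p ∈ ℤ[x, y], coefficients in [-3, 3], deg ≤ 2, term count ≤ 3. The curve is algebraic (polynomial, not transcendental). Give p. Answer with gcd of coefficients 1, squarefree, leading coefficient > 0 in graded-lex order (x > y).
deg p = 2.
Observable constraints: one x-axis crossing is at x = 0; one y-axis crossing is at y = 0.
Fitting integer coefficients to these (and the overall shape) gives p.

3*x*y + 2*x + y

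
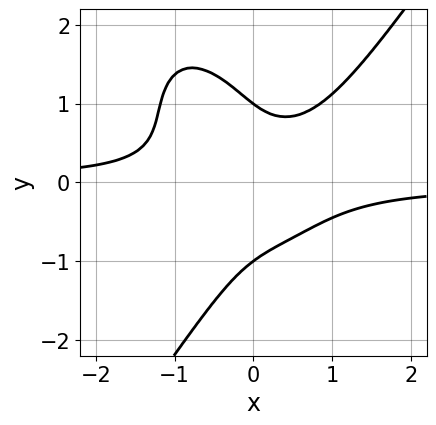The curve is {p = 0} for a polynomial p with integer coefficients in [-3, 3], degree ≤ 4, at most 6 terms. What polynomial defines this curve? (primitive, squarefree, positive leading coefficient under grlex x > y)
Degree: no degree-3 curve has this shape, so deg p = 4.
Checking where it meets the axes: among the integer gridlines, it crosses the y-axis at y ∈ {-1, 1}; no x-intercept at any integer in the box.
Fitting integer coefficients to these (and the overall shape) gives p.

3*x^3*y - y^4 - 3*x*y^2 + x^2 + 1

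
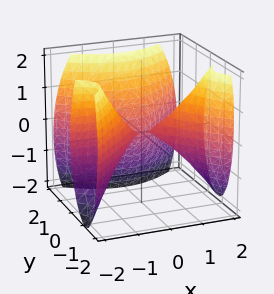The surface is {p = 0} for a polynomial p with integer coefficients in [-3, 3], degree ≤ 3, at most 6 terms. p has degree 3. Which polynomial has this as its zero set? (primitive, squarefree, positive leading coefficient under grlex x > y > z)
3*x^2*y - 3*y^3 + y*z + 2*z^2

1. I count 3 distinct pieces. They look like related sheets of one shape, so recover p as a whole.
2. The degree is 3 — a generic line meets the surface in up to 3 points.
3. Checking where it meets the axes: the visible x-axis segment lies entirely on the surface; it crosses the z-axis at the gridline z = 0.
4. These observations pin down the coefficients.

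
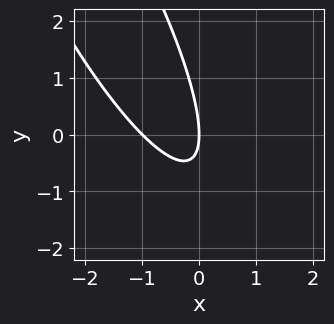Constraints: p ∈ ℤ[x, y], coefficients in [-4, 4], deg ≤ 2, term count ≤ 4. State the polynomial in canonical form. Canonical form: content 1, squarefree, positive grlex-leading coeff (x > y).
(a) deg p = 2. A generic line meets the curve in up to 2 points.
(b) Against the integer gridlines: it crosses the y-axis at the gridline y = 0; the x-axis gridline crossings are at x ∈ {-1, 0}.
(c) Putting this together gives p.

3*x^2 + 3*x*y + y^2 + 3*x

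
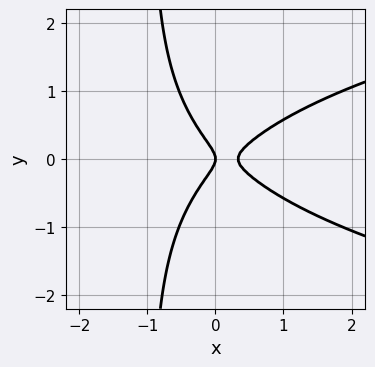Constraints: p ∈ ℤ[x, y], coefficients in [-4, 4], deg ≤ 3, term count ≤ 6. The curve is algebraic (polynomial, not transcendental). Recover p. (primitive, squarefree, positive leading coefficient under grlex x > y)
3*x*y^2 - 3*x^2 + 3*y^2 + x

The degree is 3 — the shape is more complex than any degree-2 curve.
Symmetries: mirror symmetry y ↦ −y ⇒ only even powers of y.
From the visible intercepts: one y-axis crossing is at y = 0; it meets the x-axis at x = 0 (among the integer gridlines).
Solving for integer coefficients yields p as stated.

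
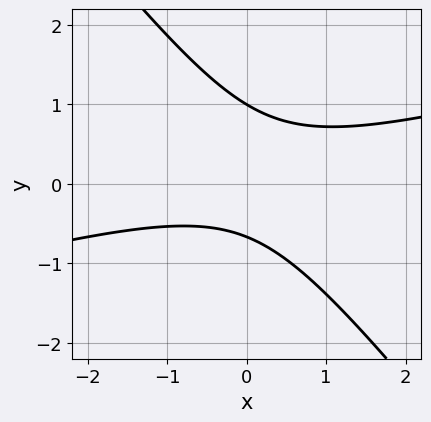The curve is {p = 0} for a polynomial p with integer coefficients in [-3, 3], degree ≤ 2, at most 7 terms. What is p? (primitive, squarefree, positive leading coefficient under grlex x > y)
deg p = 2. A generic line meets the curve in up to 2 points.
Against the integer gridlines: no x-intercept at any integer in the box; it crosses the y-axis at the gridline y = 1.
The integer polynomial consistent with all of this is the stated p.

x^2 - 3*x*y - 3*y^2 + y + 2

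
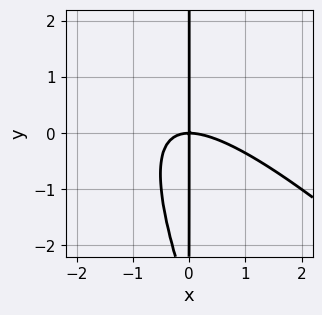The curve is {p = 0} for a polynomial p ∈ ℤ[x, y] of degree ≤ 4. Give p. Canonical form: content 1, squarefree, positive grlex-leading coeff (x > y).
(a) Degree: a generic line meets the curve in up to 3 points, so deg p = 3.
(b) Reading off the gridlines: the visible y-axis segment lies entirely on the curve; it crosses the x-axis at the gridline x = 0.
(c) Together with the visible shape, these determine p as stated.

2*x^3 + 3*x^2*y + x*y^2 + 3*x*y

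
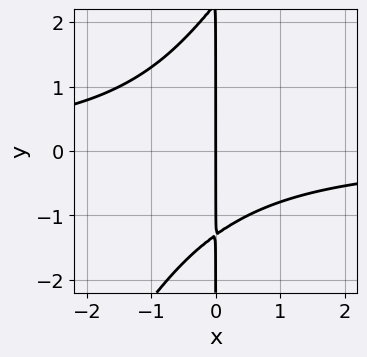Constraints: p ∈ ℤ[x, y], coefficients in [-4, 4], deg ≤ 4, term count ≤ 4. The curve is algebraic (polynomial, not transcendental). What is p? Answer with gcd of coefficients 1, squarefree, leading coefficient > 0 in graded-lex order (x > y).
2*x^2*y - x*y^2 + x*y + 3*x

(a) The degree is 3 — the shape is more complex than any degree-2 curve.
(b) Reading off the gridlines: the visible y-axis segment lies entirely on the curve; it crosses the x-axis at the gridline x = 0.
(c) The integer polynomial consistent with all of this is the stated p.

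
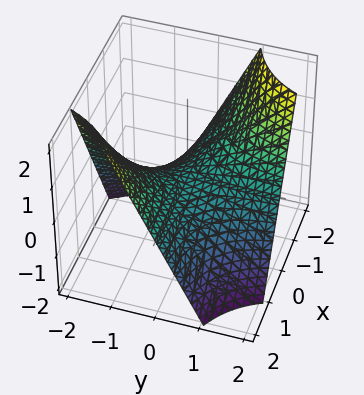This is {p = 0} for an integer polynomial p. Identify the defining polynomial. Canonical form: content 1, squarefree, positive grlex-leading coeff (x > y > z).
1. deg p = 2. A hyperbolic paraboloid; a quadric.
2. From the visible intercepts: one z-axis crossing is at z = 0; every point of the y-axis in the box is on the surface; the visible x-axis segment lies entirely on the surface.
3. Putting this together gives p.

x*y + z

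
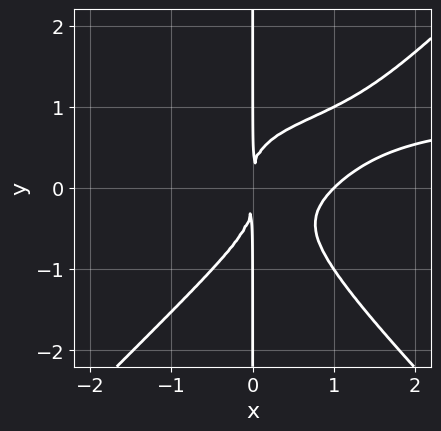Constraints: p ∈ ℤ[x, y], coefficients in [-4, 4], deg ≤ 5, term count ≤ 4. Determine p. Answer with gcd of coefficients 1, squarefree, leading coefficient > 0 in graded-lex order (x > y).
x^3*y - x*y^3 - x^3 + x^2

(a) deg p = 4.
(b) From the visible intercepts: it meets the x-axis at x = 1 (among the integer gridlines); every point of the y-axis in the box is on the curve.
(c) These observations pin down the coefficients.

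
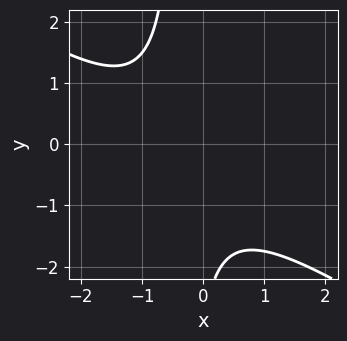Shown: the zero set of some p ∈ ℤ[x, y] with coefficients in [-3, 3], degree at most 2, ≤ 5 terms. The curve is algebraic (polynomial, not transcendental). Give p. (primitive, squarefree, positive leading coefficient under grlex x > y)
2*x^2 + 3*x*y + 2*x + y + 3

First, degree: the shape is more complex than any degree-1 curve, so deg p = 2.
Then, from the axis intercepts and sections: it misses every integer gridline on the x-axis; no y-intercept at any integer in the box.
Finally, solving for integer coefficients yields p as stated.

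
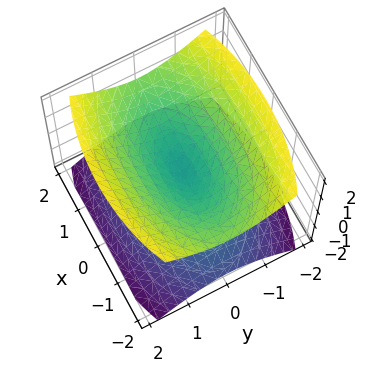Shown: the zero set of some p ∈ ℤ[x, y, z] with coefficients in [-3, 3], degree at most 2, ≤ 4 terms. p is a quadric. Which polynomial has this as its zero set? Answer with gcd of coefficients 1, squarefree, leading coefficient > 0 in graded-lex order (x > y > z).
x^2 + 3*y^2 - 3*z^2

1. There are 2 components. Treating them together as one polynomial.
2. Degree: two nappes meeting at a single point; a quadric, so deg p = 2.
3. Symmetries: mirror symmetry y ↦ −y ⇒ only even powers of y; the z ↦ −z reflection is a symmetry, so z appears only in even powers; the x ↦ −x reflection is a symmetry, so x appears only in even powers.
4. Against the integer gridlines: it meets the x-axis at x = 0 (among the integer gridlines); it meets the y-axis at y = 0 (among the integer gridlines); it meets the z-axis at z = 0 (among the integer gridlines).
5. Matching integer coefficients to the picture gives p.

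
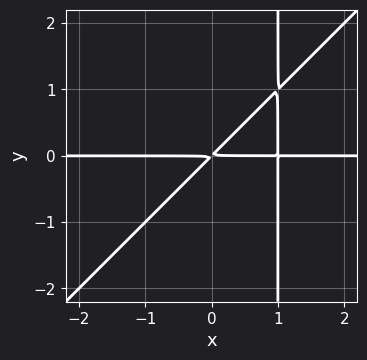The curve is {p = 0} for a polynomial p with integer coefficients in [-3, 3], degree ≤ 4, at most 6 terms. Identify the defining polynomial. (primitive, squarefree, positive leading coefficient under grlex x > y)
x^2*y - x*y^2 - x*y + y^2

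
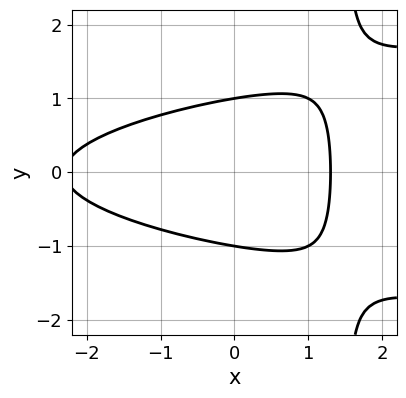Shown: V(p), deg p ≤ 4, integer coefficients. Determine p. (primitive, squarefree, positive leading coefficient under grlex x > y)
2*x*y^2 - x^2 - 3*y^2 - x + 3

First, the degree is 3 — no degree-2 curve has this shape.
Next, symmetries: the y ↦ −y reflection is a symmetry, so y appears only in even powers.
Then, checking where it meets the axes: among the integer gridlines, it crosses the y-axis at y ∈ {-1, 1}.
Finally, these observations pin down the coefficients.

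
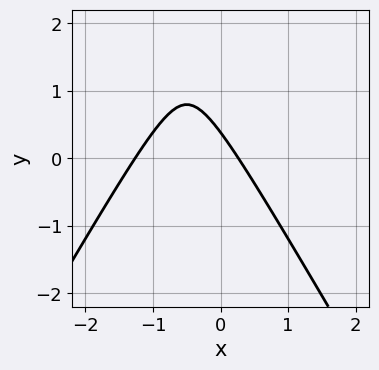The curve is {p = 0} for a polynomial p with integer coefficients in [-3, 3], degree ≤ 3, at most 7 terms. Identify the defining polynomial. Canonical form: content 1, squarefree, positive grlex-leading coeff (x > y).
deg p = 2.
Solving for integer coefficients yields p as stated.

3*x^2 - y^2 + 3*x + 3*y - 1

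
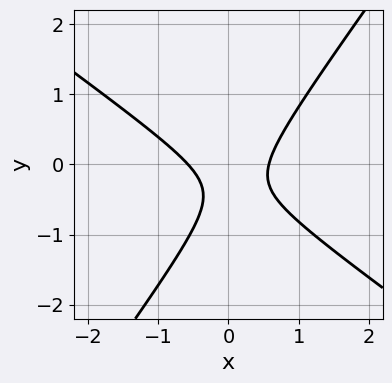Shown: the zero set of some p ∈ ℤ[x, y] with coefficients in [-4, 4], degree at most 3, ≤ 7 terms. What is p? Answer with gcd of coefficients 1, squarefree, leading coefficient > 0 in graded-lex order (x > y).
(a) The degree is 2 — a generic line meets the curve in up to 2 points.
(b) Observable constraints: it misses every integer gridline on the y-axis.
(c) Together with the visible shape, these determine p as stated.

3*x^2 + 2*x*y - 3*y^2 - 2*y - 1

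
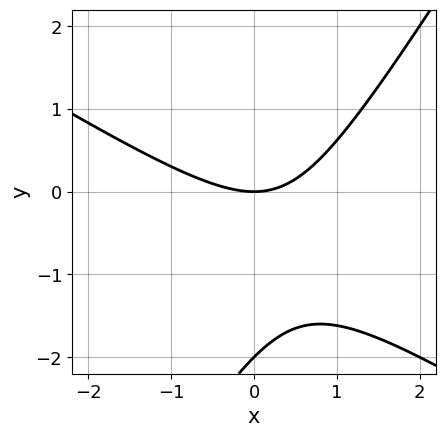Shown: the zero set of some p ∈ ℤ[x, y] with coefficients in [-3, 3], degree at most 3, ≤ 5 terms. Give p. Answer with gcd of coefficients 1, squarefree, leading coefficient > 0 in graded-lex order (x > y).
(a) The degree is 2 — a generic line meets the curve in up to 2 points.
(b) Against the integer gridlines: one x-axis crossing is at x = 0; among the integer gridlines, it crosses the y-axis at y ∈ {-2, 0}.
(c) These observations pin down the coefficients.

x^2 + x*y - y^2 - 2*y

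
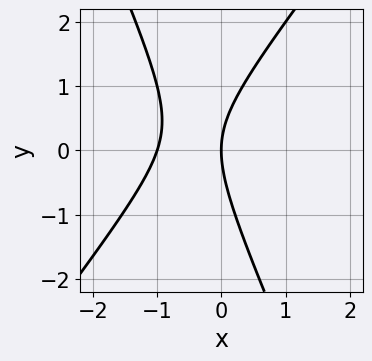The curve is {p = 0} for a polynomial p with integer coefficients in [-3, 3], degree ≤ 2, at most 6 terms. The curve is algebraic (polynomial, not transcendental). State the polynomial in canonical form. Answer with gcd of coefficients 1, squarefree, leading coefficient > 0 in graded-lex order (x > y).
3*x^2 - x*y - y^2 + 3*x

The degree is 2 — a generic line meets the curve in up to 2 points.
Reading off the gridlines: among the integer gridlines, it crosses the x-axis at x ∈ {-1, 0}; it meets the y-axis at y = 0 (among the integer gridlines).
Fitting integer coefficients to these (and the overall shape) gives p.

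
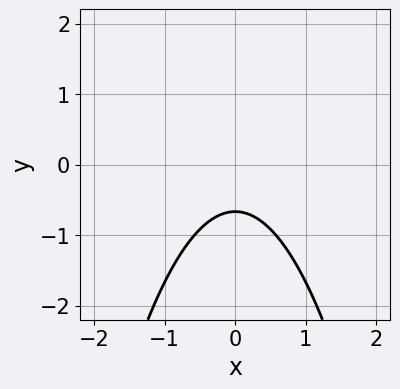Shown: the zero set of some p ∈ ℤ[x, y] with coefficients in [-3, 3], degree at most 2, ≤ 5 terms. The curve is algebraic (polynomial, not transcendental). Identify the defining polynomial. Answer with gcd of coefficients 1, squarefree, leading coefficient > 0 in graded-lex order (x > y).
3*x^2 + 3*y + 2

First, deg p = 2.
Next, symmetries: it's symmetric under x → −x, forcing even powers of x.
Next, from the axis intercepts and sections: no x-intercept at any integer in the box.
Finally, assembling these constraints gives the stated polynomial.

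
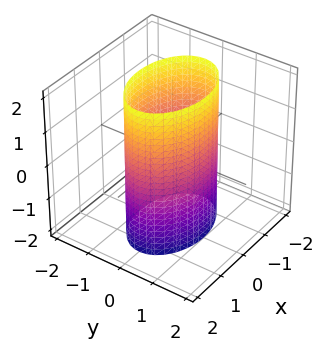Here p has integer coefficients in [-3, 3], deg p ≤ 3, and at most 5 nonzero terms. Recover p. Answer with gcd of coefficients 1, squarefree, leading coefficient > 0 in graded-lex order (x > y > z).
1. The degree is 2 — a cylinder; a quadric.
2. Symmetries: mirror symmetry y ↦ −y ⇒ only even powers of y; it's symmetric under x → −x, forcing even powers of x; it's symmetric under z → −z, forcing even powers of z.
3. From the visible intercepts: the y-axis gridline crossings are at y ∈ {-1, 1}; the surface avoids every integer z-axis point in the box.
4. Putting this together gives p.

x^2 + 2*y^2 - 2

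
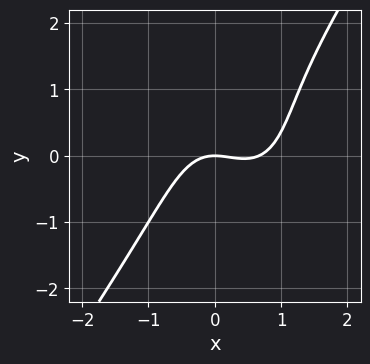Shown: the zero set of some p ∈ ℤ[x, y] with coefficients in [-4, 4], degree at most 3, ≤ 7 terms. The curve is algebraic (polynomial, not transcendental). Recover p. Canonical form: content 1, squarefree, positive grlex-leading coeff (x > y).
3*x^3 - y^3 - 2*x^2 + y^2 - 3*y

deg p = 3. No degree-2 curve has this shape.
Checking where it meets the axes: it crosses the y-axis at the gridline y = 0; one x-axis crossing is at x = 0.
Solving for integer coefficients yields p as stated.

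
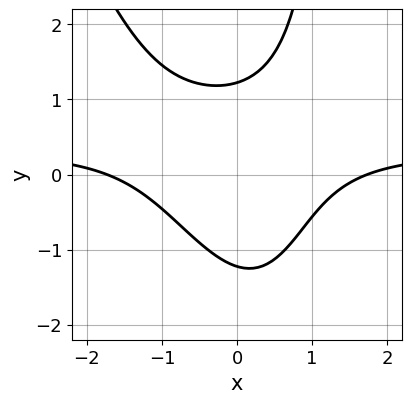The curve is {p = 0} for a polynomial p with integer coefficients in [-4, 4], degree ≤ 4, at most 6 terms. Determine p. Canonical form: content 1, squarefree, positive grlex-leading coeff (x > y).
The degree is 3 — a generic line meets the curve in up to 3 points.
Putting this together gives p.

3*x^2*y + x*y^2 - x^2 - 2*y^2 + 3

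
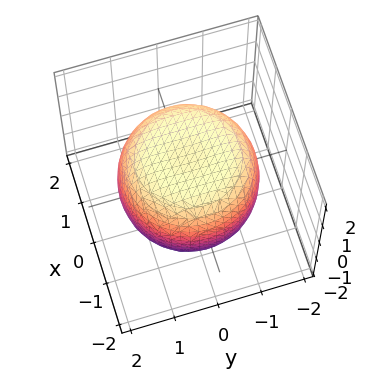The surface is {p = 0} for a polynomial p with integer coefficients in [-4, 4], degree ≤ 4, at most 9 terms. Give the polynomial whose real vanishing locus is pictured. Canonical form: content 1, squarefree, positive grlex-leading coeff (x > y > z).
x^4 + 2*x^2*y^2 + y^4 - x^2 - y^2 + 2*z^2 - 3

First, degree: the shape is more complex than any degree-3 surface, so deg p = 4.
Next, by symmetry, every cross-section ⟂ z is a circle, so x, y appear only via x² + y².
Next, observable constraints: a circular section at z = 0 has radius between 1 and 2.
Finally, solving for integer coefficients yields p as stated.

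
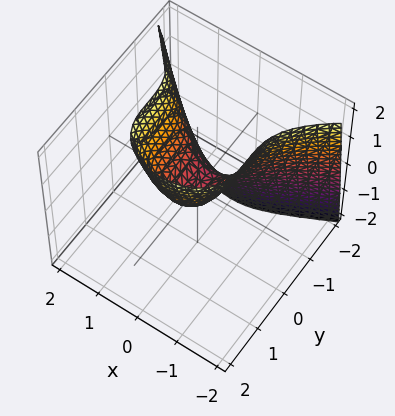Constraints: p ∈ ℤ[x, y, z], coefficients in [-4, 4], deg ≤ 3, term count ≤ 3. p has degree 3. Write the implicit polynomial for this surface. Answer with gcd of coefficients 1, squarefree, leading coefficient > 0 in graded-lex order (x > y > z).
2*y^3 + 3*x^2 - 2*z

1. Degree: the shape is more complex than any degree-2 surface, so deg p = 3.
2. Observable constraints: it crosses the x-axis at the gridline x = 0; it meets the y-axis at y = 0 (among the integer gridlines); it crosses the z-axis at the gridline z = 0.
3. Assembling these constraints gives the stated polynomial.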